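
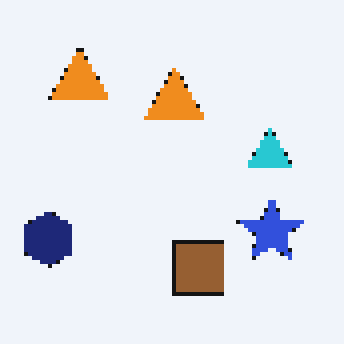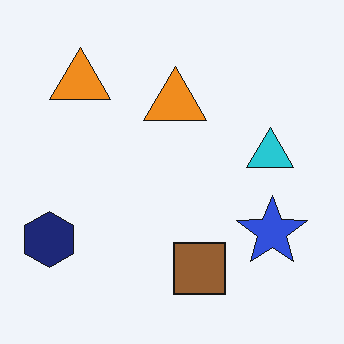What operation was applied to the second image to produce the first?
The transformation is: lightly pixelated (a mild mosaic effect).

Shapes are reduced to large square blocks; fine edges and outlines are lost — a downscale-then-upscale (mosaic) effect.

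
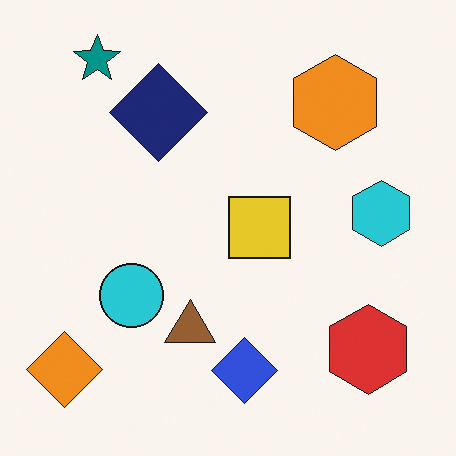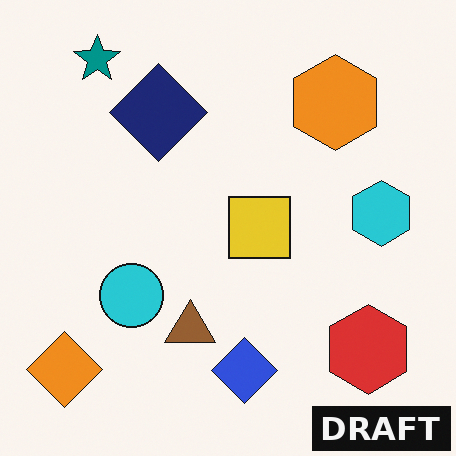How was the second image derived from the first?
The transformation is: watermarked with the text "DRAFT" in the lower-right corner.

A dark label reading "DRAFT" appears in the lower-right corner.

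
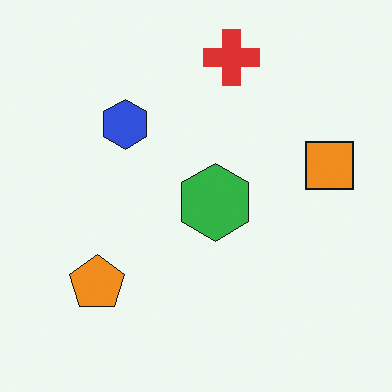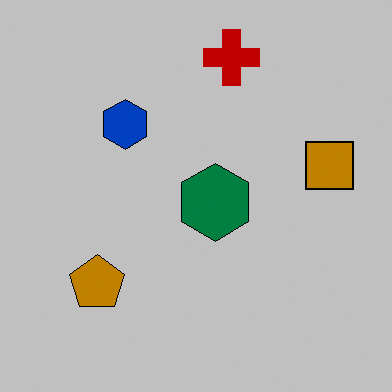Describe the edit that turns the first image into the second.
Heavily posterized to just a handful of flat colors.

Each flat color has snapped to a coarser quantized level — most visibly, the near-white background has dropped to a flat grey.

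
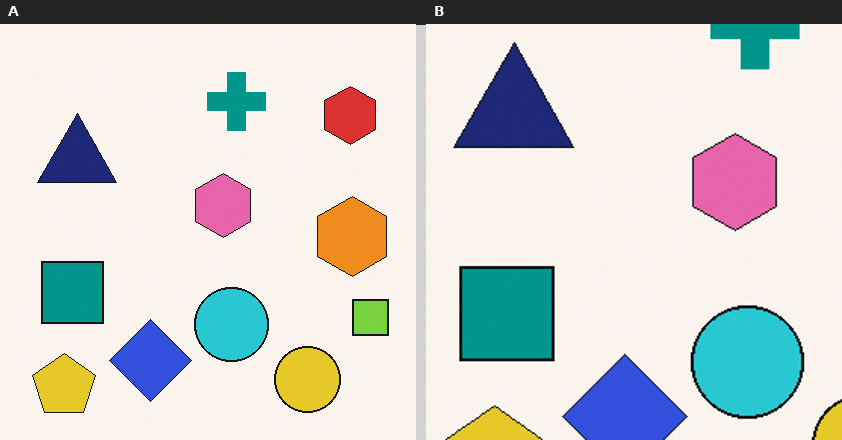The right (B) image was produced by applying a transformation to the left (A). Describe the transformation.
Cropped slightly and scaled back up.

The visible shapes are larger and the field of view is narrower; shapes near the original edges may be partly or wholly outside the frame — a crop-and-rescale.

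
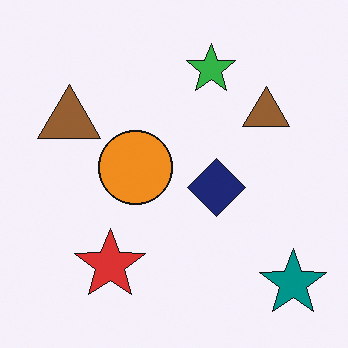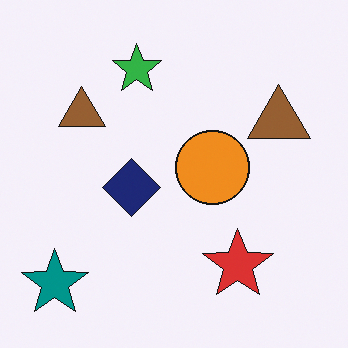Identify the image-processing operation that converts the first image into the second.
This is the original image flipped horizontally (left ↔ right).

The teal star is in the bottom-right of the first image and the bottom-left of the second — shapes on opposite sides of the vertical midline have swapped in a mirror flip.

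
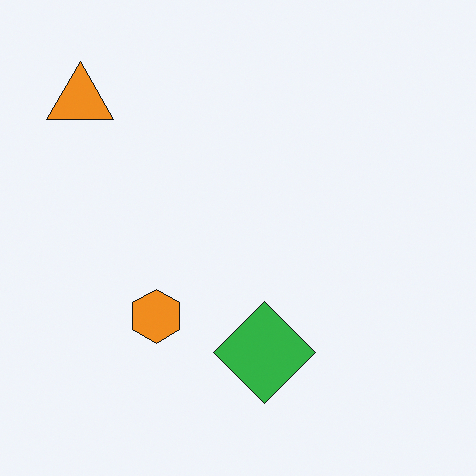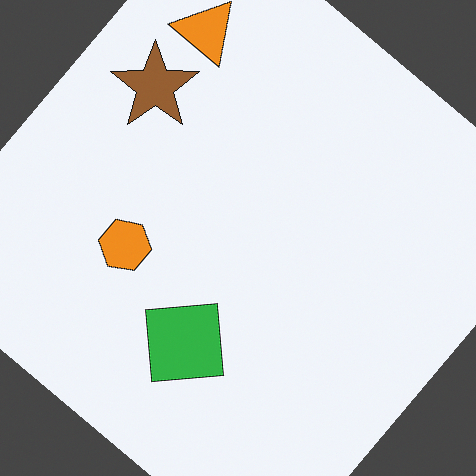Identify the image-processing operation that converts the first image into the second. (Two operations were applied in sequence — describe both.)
The transformation is: rotated clockwise by a large amount — several tens of degrees, then overlaid with an additional brown star.

Every shape is tilted by the same angle and the image corners show triangular fill wedges — a whole-image rotation by a non-right angle. A brown star appears in the second image that is absent from the first.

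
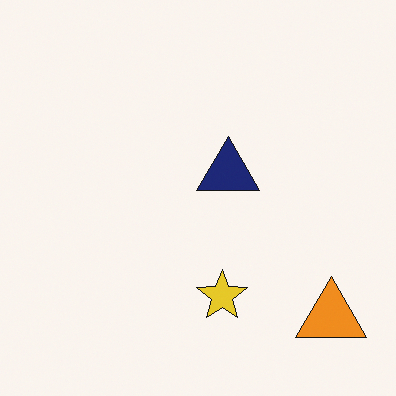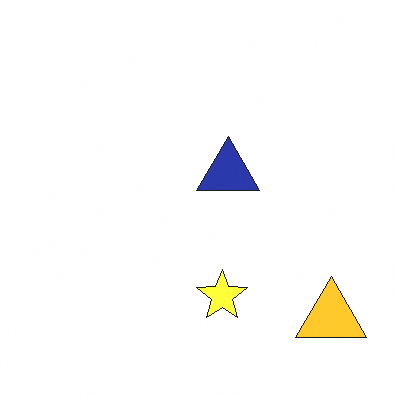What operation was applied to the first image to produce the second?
The image was noticeably brightened.

Every pixel — background and shapes alike — is uniformly brightened.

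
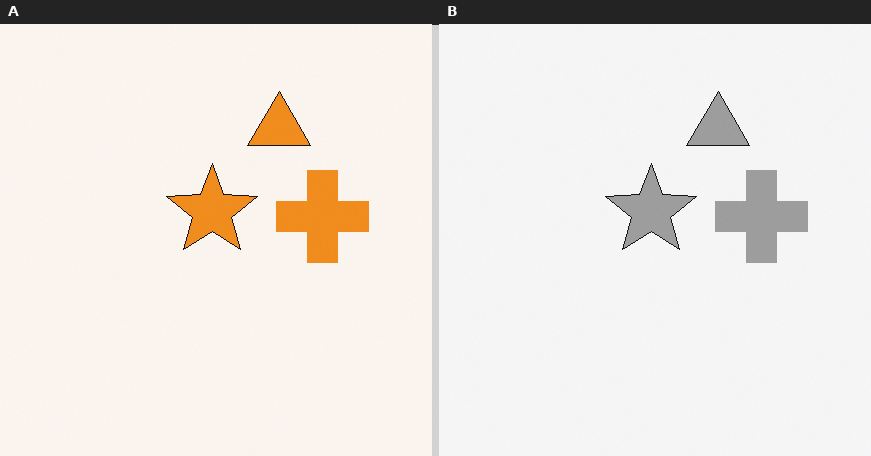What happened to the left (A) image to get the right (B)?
It was converted to grayscale.

All color is removed — every shape is now a shade of grey.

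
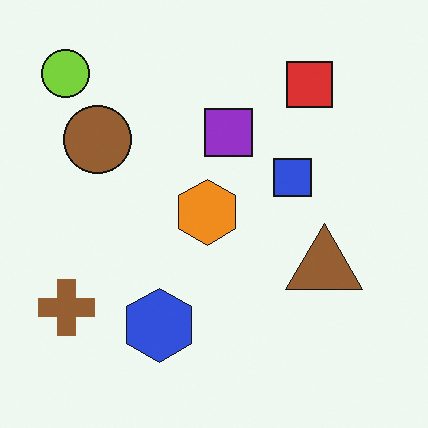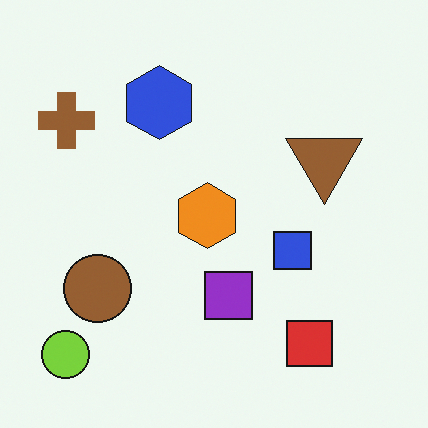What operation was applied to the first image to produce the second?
The second image is the first flipped vertically (top ↔ bottom).

The lime circle is in the top-left of the first image and the bottom-left of the second — shapes on opposite sides of the horizontal midline have swapped in a mirror flip.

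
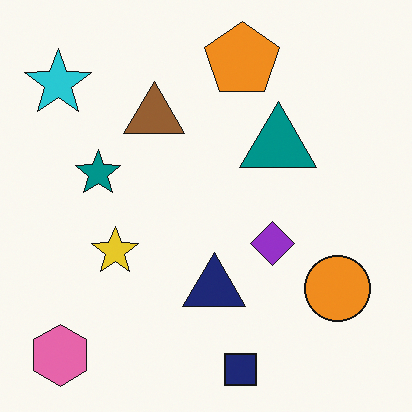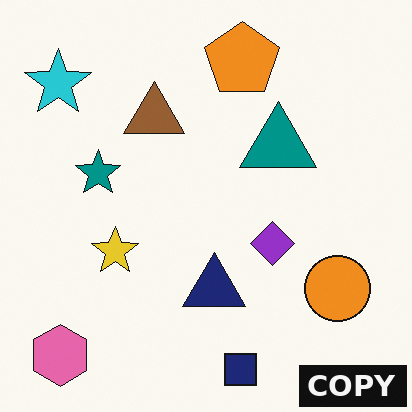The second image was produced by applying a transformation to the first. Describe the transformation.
The image was watermarked with the text "COPY" in the lower-right corner.

A dark label reading "COPY" appears in the lower-right corner.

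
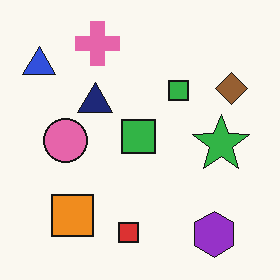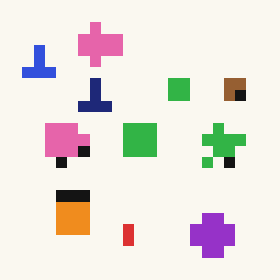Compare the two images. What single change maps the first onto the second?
The transformation is: coarsely pixelated.

Shapes are reduced to large square blocks; fine edges and outlines are lost — a downscale-then-upscale (mosaic) effect.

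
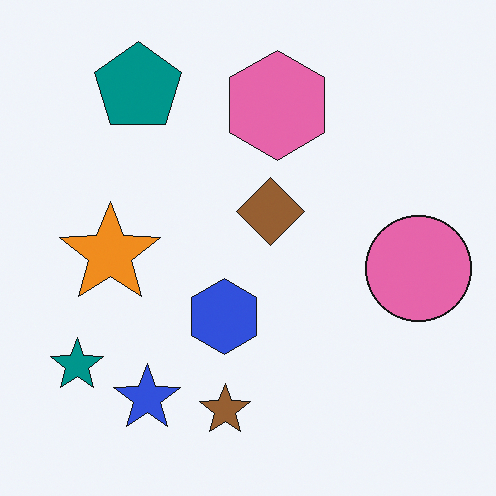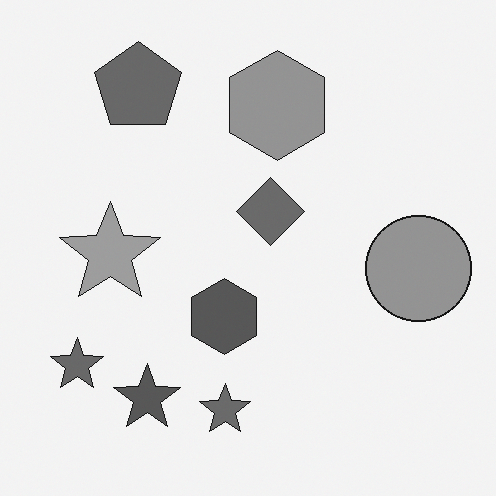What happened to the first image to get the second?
Converted to grayscale.

All color is removed — every shape is now a shade of grey.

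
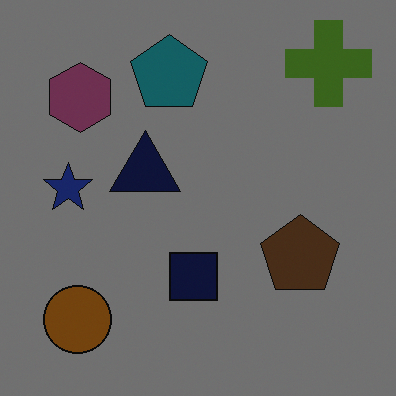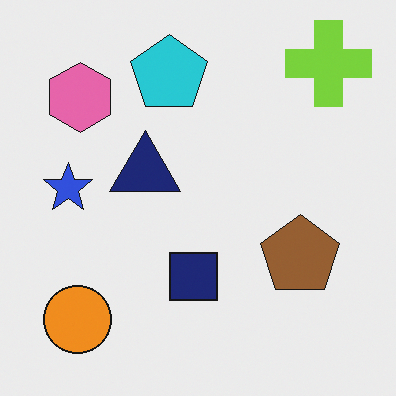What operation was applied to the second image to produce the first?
The first image is the second darkened a lot.

Every pixel — background and shapes alike — is uniformly darkened.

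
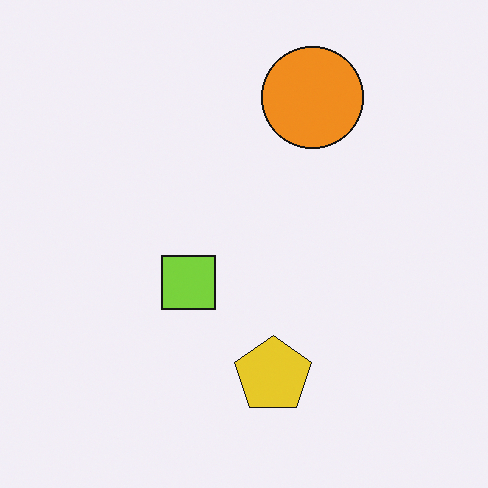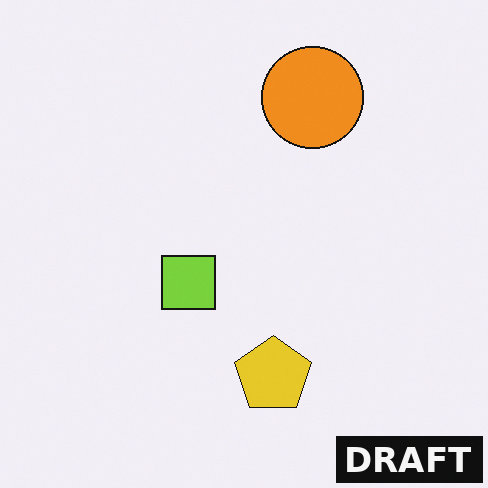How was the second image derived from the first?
The second image is the first watermarked with the text "DRAFT" in the lower-right corner.

A dark label reading "DRAFT" appears in the lower-right corner.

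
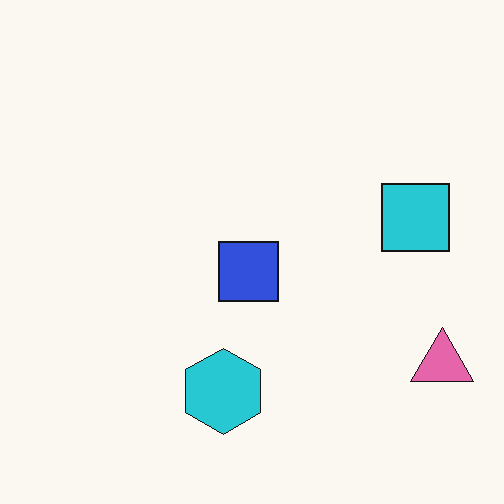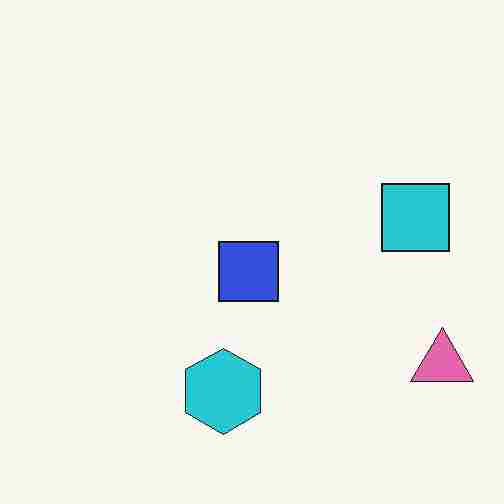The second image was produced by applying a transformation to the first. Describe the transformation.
The image was degraded with heavy JPEG compression.

Blocky 8×8 compression artifacts appear around shape edges and the flat background shows ringing — characteristic JPEG degradation.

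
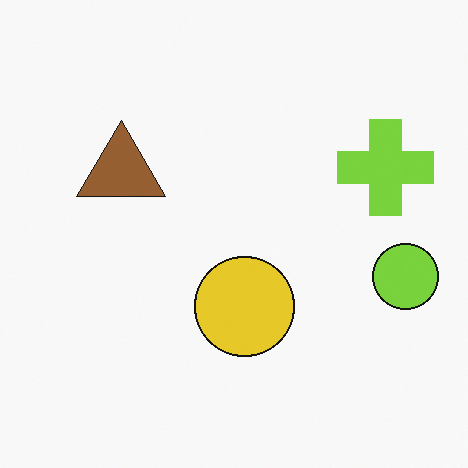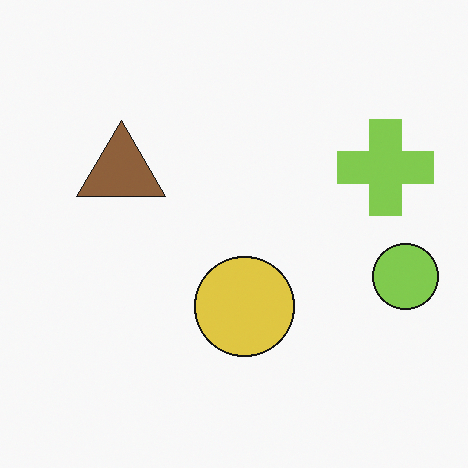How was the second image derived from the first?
It was slightly desaturated.

All colors are more muted and greyish — a global saturation change.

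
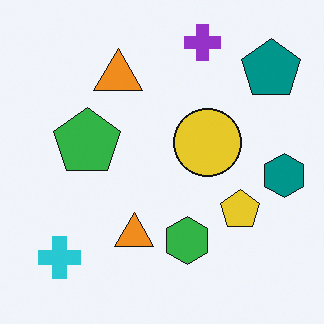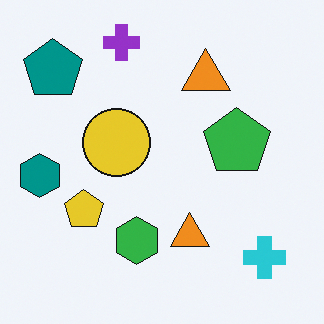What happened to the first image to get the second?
Flipped horizontally (left ↔ right).

The teal hexagon is in the right of the first image and the left of the second — shapes on opposite sides of the vertical midline have swapped in a mirror flip.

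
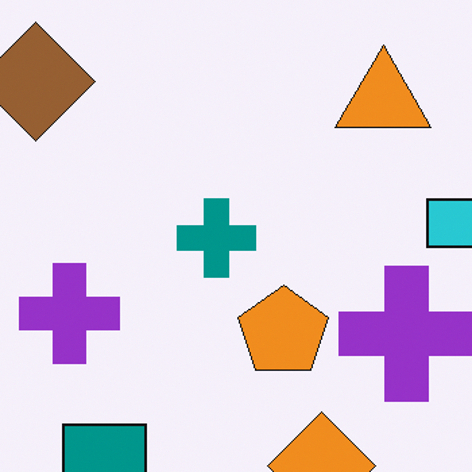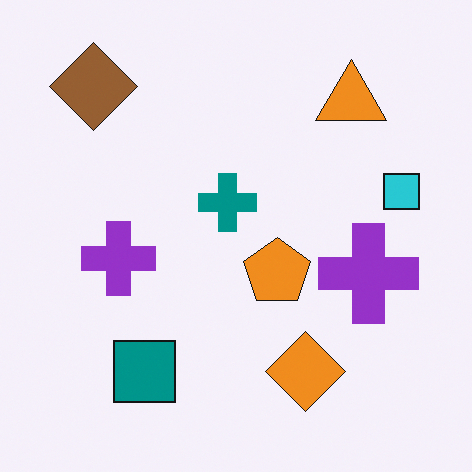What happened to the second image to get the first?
It was cropped to a modestly smaller region and rescaled.

The visible shapes are larger and the field of view is narrower; shapes near the original edges may be partly or wholly outside the frame — a crop-and-rescale.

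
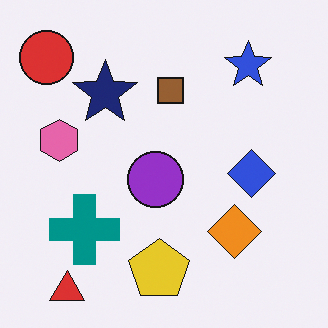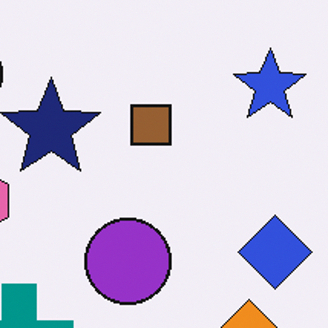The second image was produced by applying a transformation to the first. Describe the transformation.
It was cropped slightly and scaled back up.

The visible shapes are larger and the field of view is narrower; shapes near the original edges may be partly or wholly outside the frame — a crop-and-rescale.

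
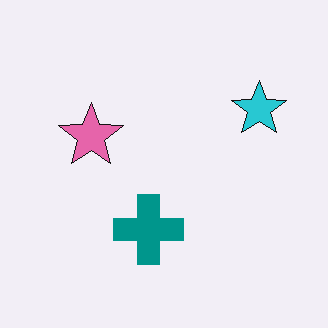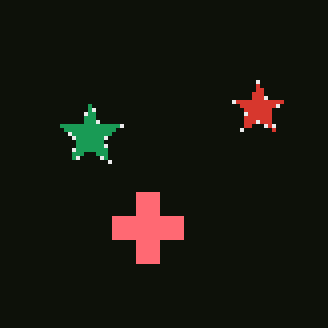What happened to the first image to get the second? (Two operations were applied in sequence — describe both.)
The image was color-inverted (negative), then mildly pixelated.

The light background has become dark and every shape's color is its complement — a photographic negative. Shapes are reduced to large square blocks; fine edges and outlines are lost — a downscale-then-upscale (mosaic) effect.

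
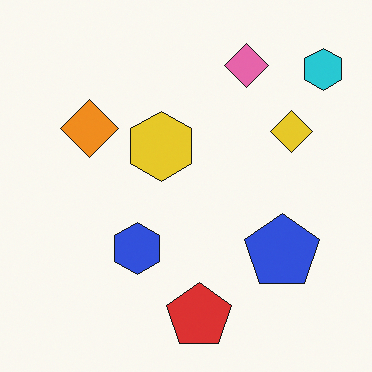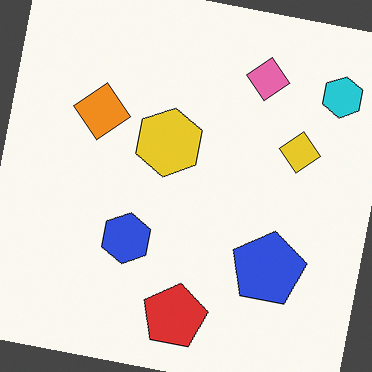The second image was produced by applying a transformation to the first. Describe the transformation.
The second image is the first rotated clockwise by a slight angle.

Every shape is tilted by the same angle and the image corners show triangular fill wedges — a whole-image rotation by a non-right angle.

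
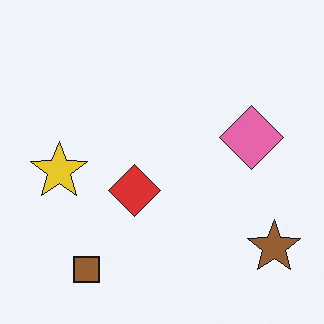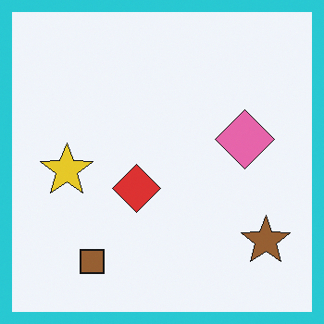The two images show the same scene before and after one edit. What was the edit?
The second image is the first framed with a cyan border.

A solid cyan frame runs around the edge of the second image, with the content slightly shrunk inside it.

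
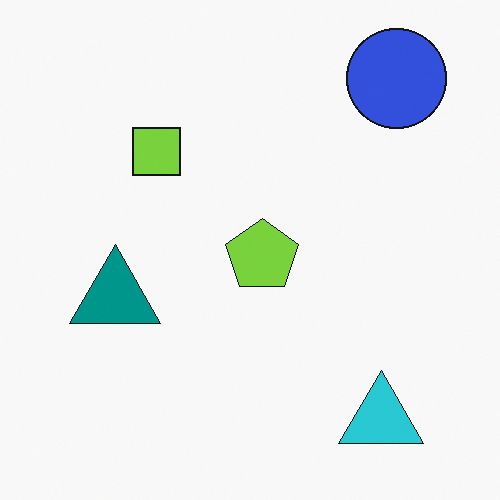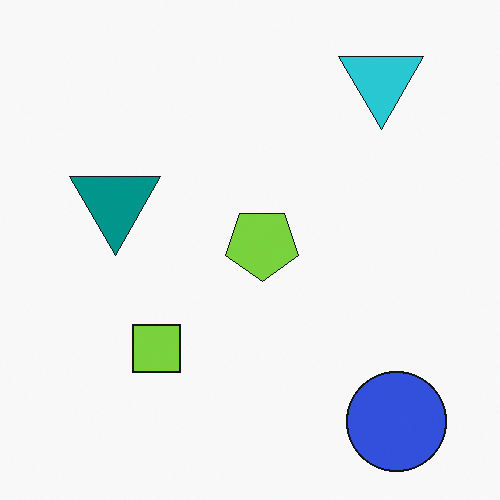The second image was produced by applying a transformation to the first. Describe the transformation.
Flipped vertically (top ↔ bottom).

The blue circle is in the top-right of the first image and the bottom-right of the second — shapes on opposite sides of the horizontal midline have swapped in a mirror flip.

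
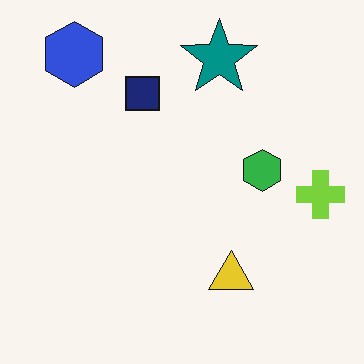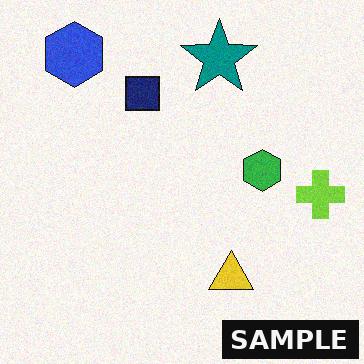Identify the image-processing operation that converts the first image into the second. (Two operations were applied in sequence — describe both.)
It was degraded with subtle gaussian noise, then watermarked with the text "SAMPLE" in the lower-right corner.

Random speckle covers the whole image, including the flat background. A dark label reading "SAMPLE" appears in the lower-right corner.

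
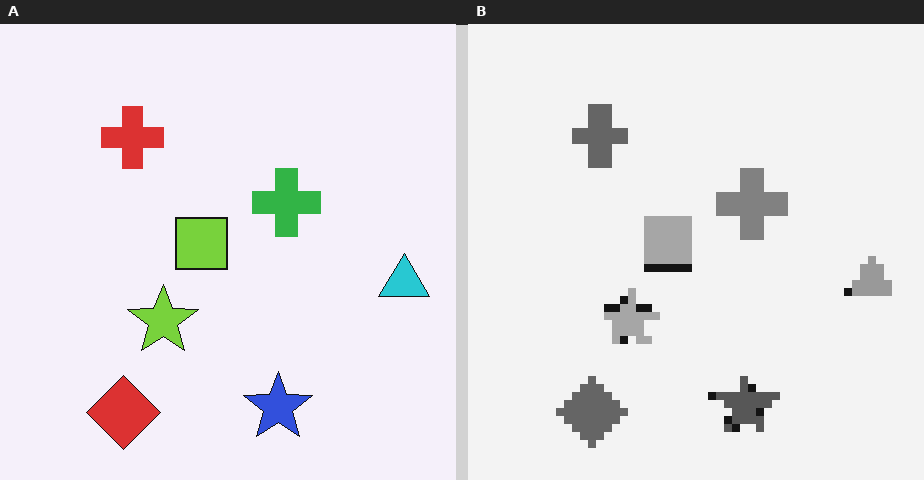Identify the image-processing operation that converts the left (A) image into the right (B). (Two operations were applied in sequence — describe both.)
The right (B) image is the left (A) moderately pixelated, then converted to grayscale.

Shapes are reduced to large square blocks; fine edges and outlines are lost — a downscale-then-upscale (mosaic) effect. All color is removed — every shape is now a shade of grey.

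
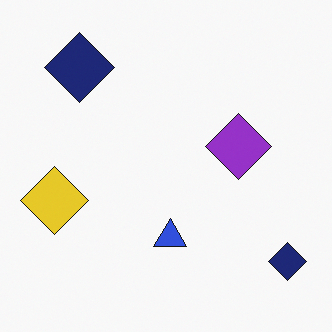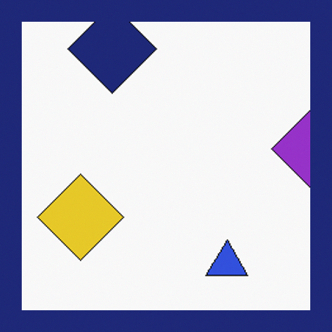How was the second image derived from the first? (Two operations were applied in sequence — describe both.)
The second image is the first cropped slightly and scaled back up, then framed with a navy border.

The visible shapes are larger and the field of view is narrower; shapes near the original edges may be partly or wholly outside the frame — a crop-and-rescale. A solid navy frame runs around the edge of the second image, with the content slightly shrunk inside it.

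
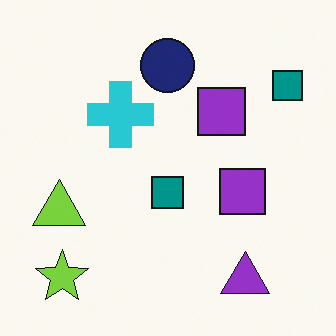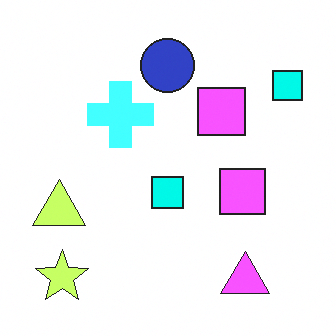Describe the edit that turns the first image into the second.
It was substantially brightened.

Every pixel — background and shapes alike — is uniformly brightened.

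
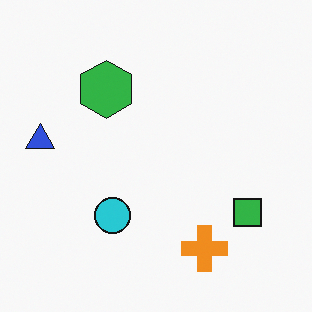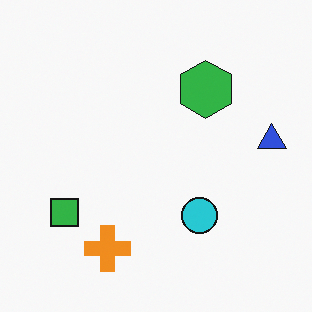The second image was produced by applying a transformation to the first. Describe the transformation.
The image was flipped horizontally (left ↔ right).

The blue triangle is in the left of the first image and the right of the second — shapes on opposite sides of the vertical midline have swapped in a mirror flip.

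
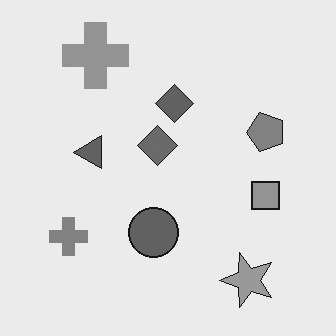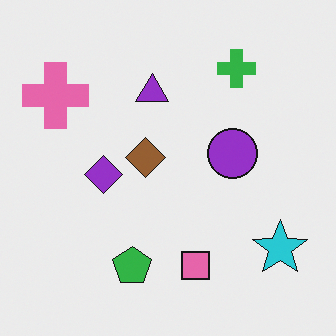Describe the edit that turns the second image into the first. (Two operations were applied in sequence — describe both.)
The first image is the second transposed (reflected across the top-left ↔ bottom-right diagonal), then converted to grayscale.

Shapes have swapped their row and column positions — what was in the top-right is now in the bottom-left — a diagonal reflection. All color is removed — every shape is now a shade of grey.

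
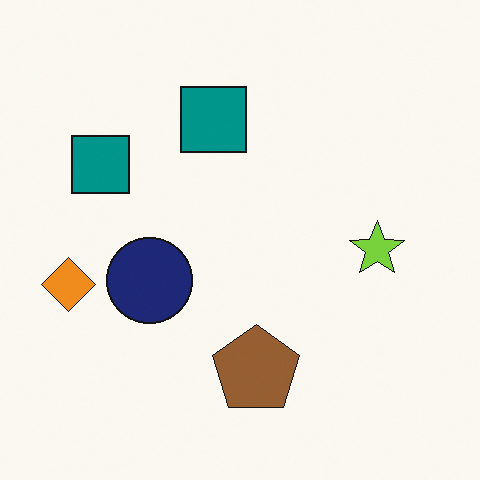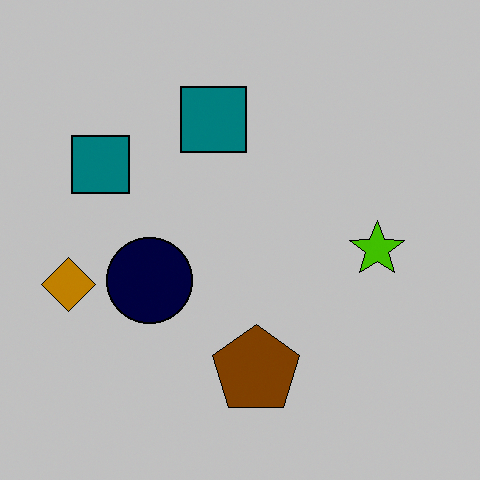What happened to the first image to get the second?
The image was heavily posterized to just a handful of flat colors.

Each flat color has snapped to a coarser quantized level — most visibly, the near-white background has dropped to a flat grey.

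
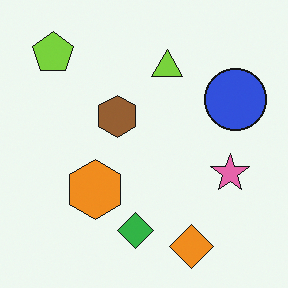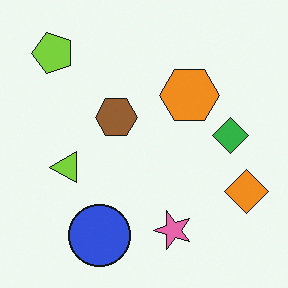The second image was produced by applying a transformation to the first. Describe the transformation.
The transformation is: transposed (reflected across the top-left ↔ bottom-right diagonal).

Shapes have swapped their row and column positions — what was in the top-right is now in the bottom-left — a diagonal reflection.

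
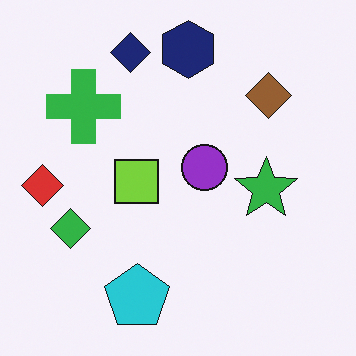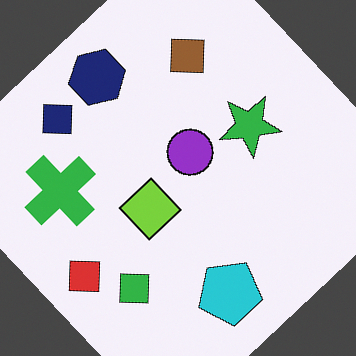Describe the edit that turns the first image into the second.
The second image is the first rotated counter-clockwise by a large amount — several tens of degrees.

Every shape is tilted by the same angle and the image corners show triangular fill wedges — a whole-image rotation by a non-right angle.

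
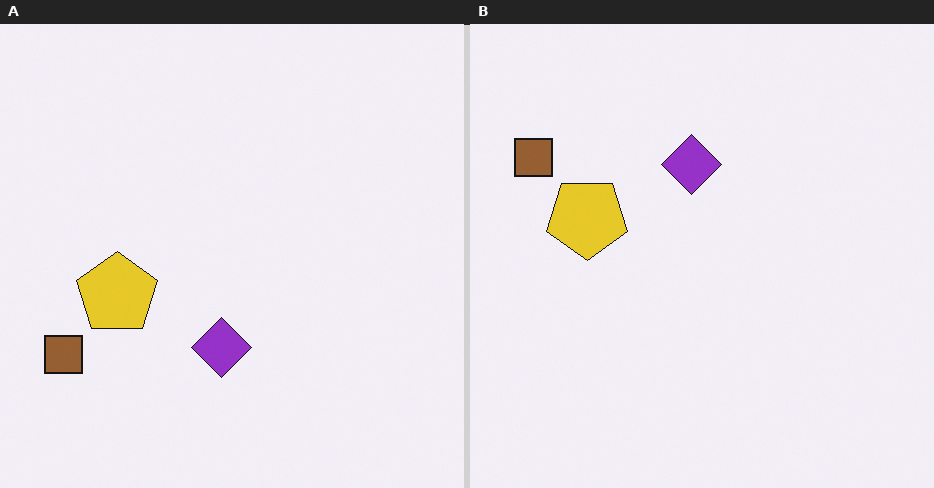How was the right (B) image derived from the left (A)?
The right (B) image is the left (A) flipped vertically (top ↔ bottom).

The brown square is in the bottom-left of the left (A) image and the top-left of the right (B) — shapes on opposite sides of the horizontal midline have swapped in a mirror flip.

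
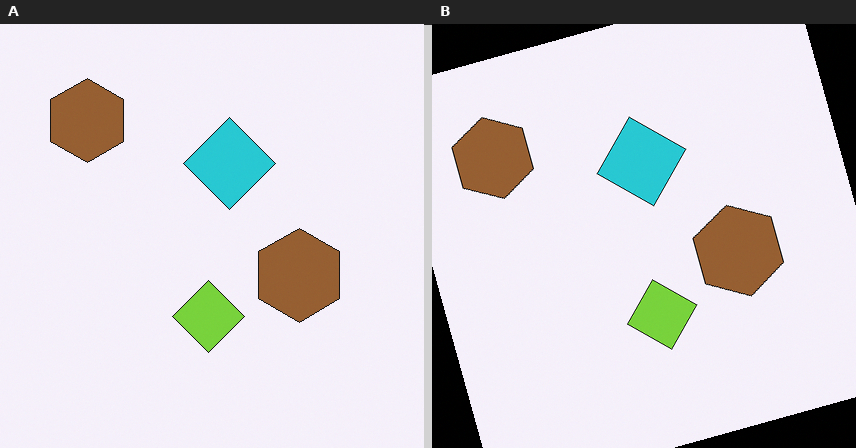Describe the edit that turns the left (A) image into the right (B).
The transformation is: rotated counter-clockwise by a clearly visible amount.

Every shape is tilted by the same angle and the image corners show triangular fill wedges — a whole-image rotation by a non-right angle.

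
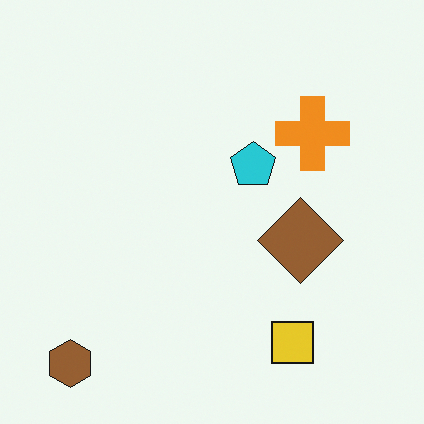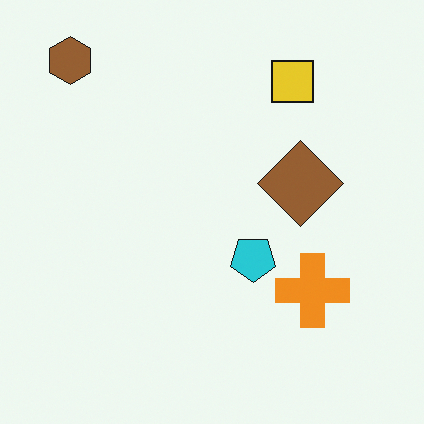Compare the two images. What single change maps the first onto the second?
The image was flipped vertically (top ↔ bottom).

The brown hexagon is in the bottom-left of the first image and the top-left of the second — shapes on opposite sides of the horizontal midline have swapped in a mirror flip.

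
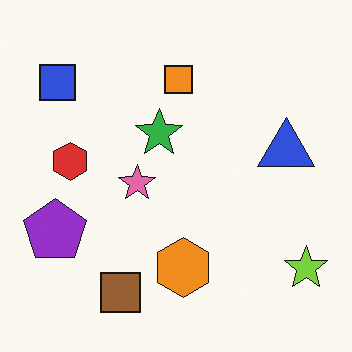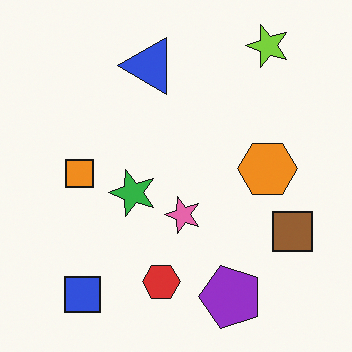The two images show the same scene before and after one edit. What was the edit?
The transformation is: rotated 90° counter-clockwise.

The lime star sits in the bottom-right of the first image and the top-right of the second — consistent with a whole-image 90° counter-clockwise rotation.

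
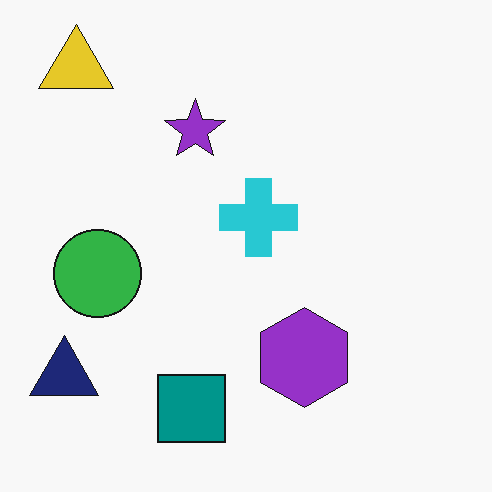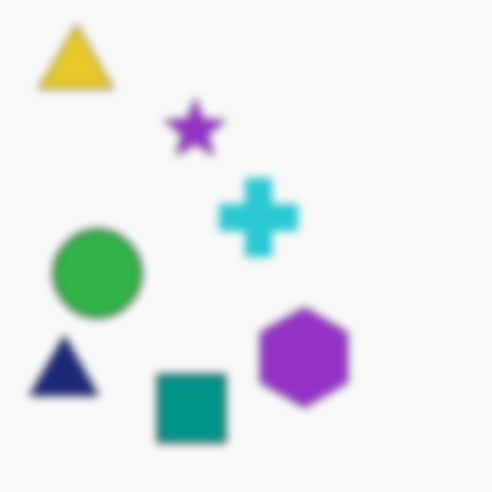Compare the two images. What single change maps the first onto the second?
This is the original image moderately blurred.

Shape edges and outlines are uniformly softened across the whole image.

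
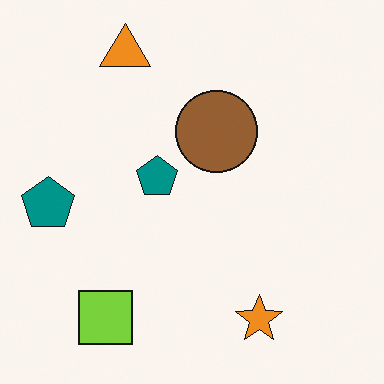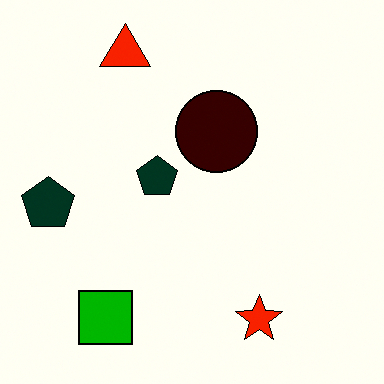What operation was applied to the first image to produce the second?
This is the original image boosted in contrast.

Tones are pushed away from mid-grey across the whole image — a global contrast change.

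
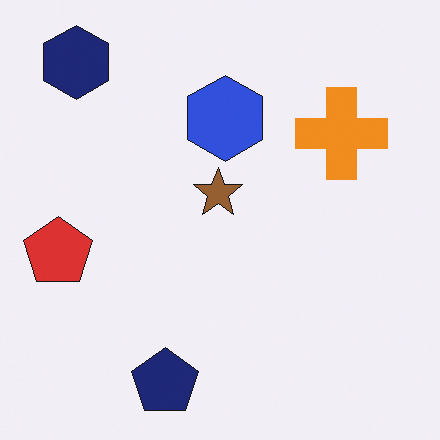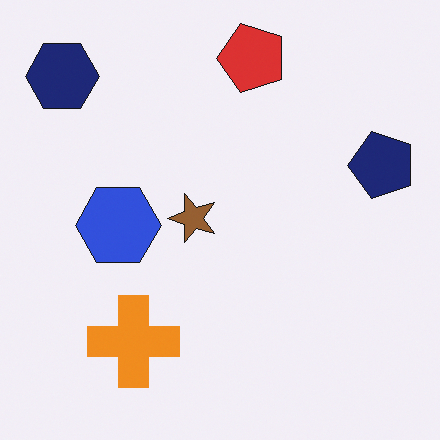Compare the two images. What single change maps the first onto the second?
It was transposed (reflected across the top-left ↔ bottom-right diagonal).

Shapes have swapped their row and column positions — what was in the top-right is now in the bottom-left — a diagonal reflection.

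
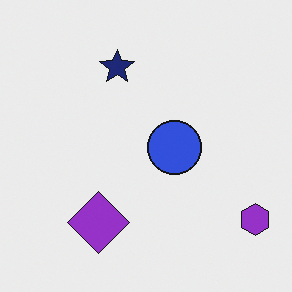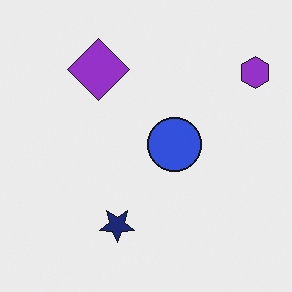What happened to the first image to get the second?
It was flipped vertically (top ↔ bottom).

The navy star is in the top of the first image and the bottom of the second — shapes on opposite sides of the horizontal midline have swapped in a mirror flip.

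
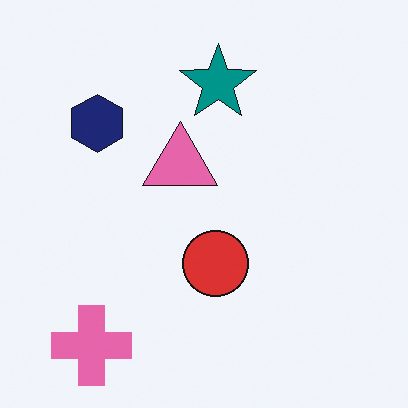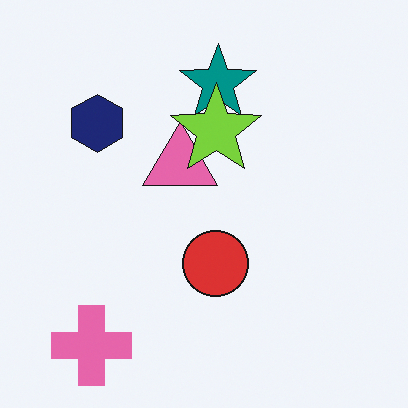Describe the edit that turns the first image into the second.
The image was overlaid with an additional lime star.

A lime star appears in the second image that is absent from the first.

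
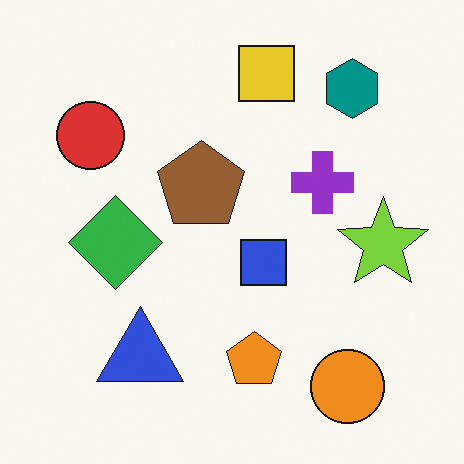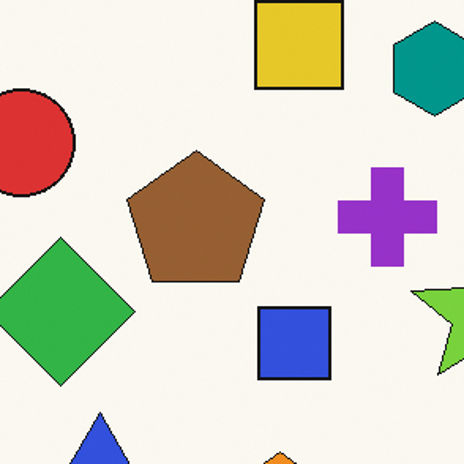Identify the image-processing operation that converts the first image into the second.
The transformation is: cropped to a modestly smaller region and rescaled.

The visible shapes are larger and the field of view is narrower; shapes near the original edges may be partly or wholly outside the frame — a crop-and-rescale.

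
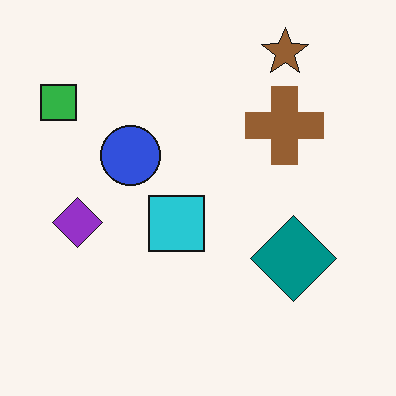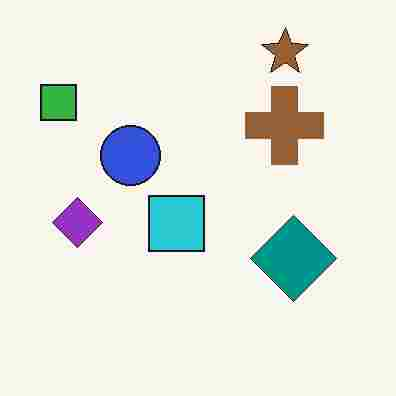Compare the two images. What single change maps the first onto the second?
It was heavily JPEG-compressed with obvious blocking artifacts.

Blocky 8×8 compression artifacts appear around shape edges and the flat background shows ringing — characteristic JPEG degradation.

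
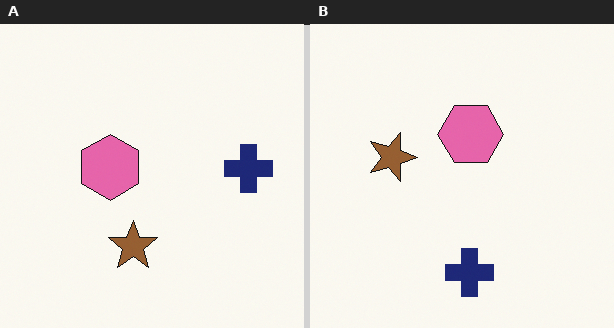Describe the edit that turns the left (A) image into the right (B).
Rotated 90° clockwise.

The navy cross sits in the right of the left (A) image and the bottom of the right (B) — consistent with a whole-image 90° clockwise rotation.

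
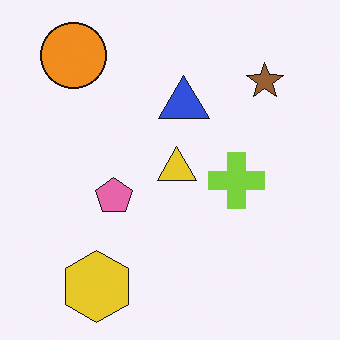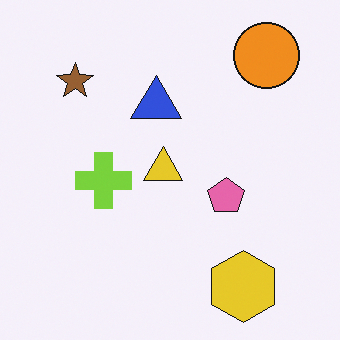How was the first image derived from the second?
It was flipped horizontally (left ↔ right).

The orange circle is in the top-right of the second image and the top-left of the first — shapes on opposite sides of the vertical midline have swapped in a mirror flip.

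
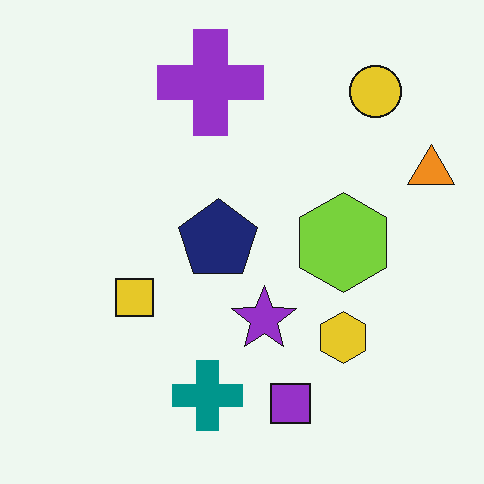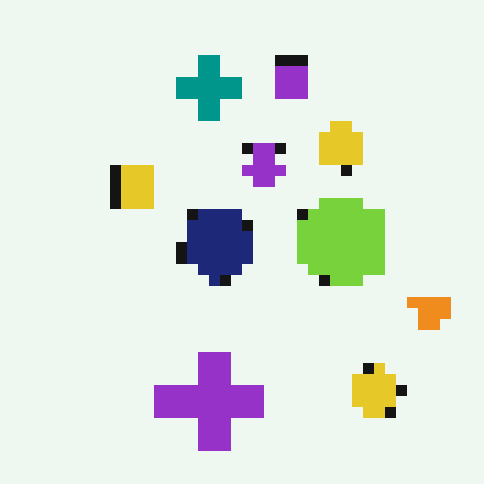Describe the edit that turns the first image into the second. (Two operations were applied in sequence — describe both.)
The image was heavily pixelated into large blocks, then flipped vertically (top ↔ bottom).

Shapes are reduced to large square blocks; fine edges and outlines are lost — a downscale-then-upscale (mosaic) effect. The purple square is in the bottom of the first image and the top of the second — shapes on opposite sides of the horizontal midline have swapped in a mirror flip.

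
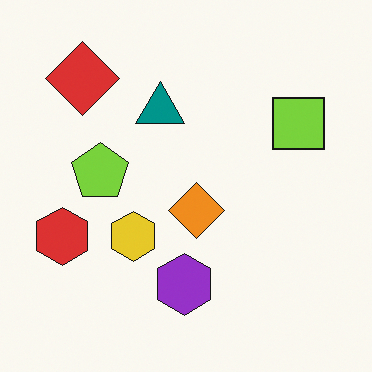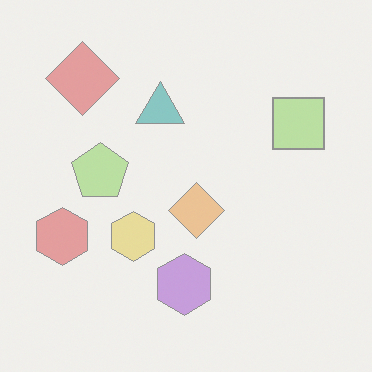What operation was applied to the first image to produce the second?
Given much lower contrast.

Tones are pushed toward mid-grey across the whole image — a global contrast change.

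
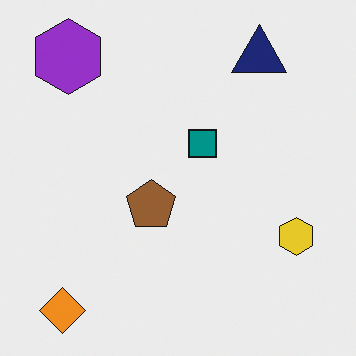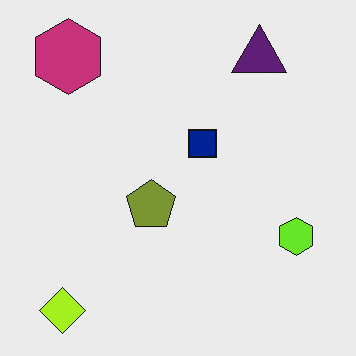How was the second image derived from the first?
The image was hue-shifted by a small amount.

Every shape's color has rotated by the same amount around the hue wheel — a uniform hue shift.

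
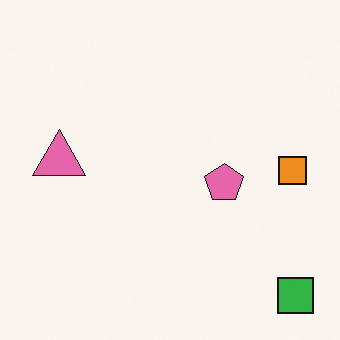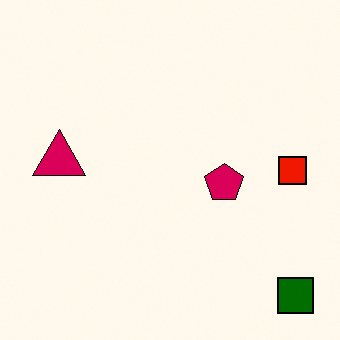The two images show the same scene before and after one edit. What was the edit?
Given much higher contrast.

Tones are pushed away from mid-grey across the whole image — a global contrast change.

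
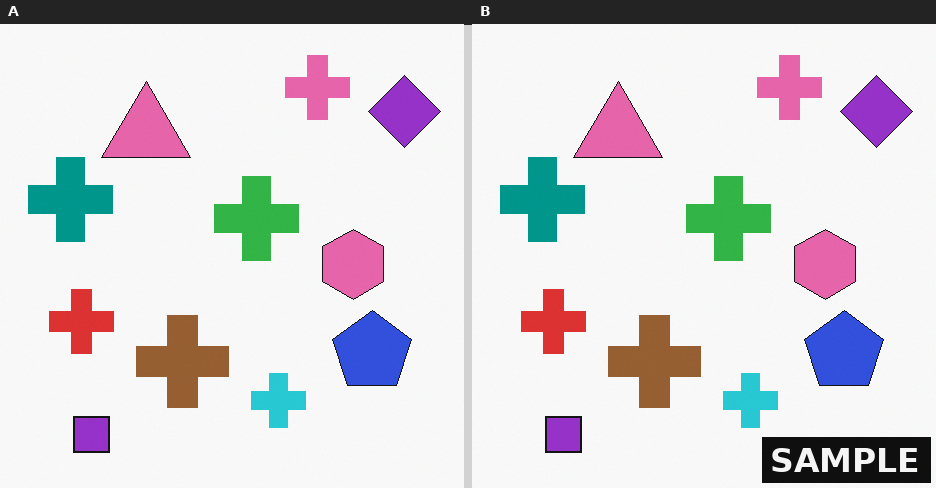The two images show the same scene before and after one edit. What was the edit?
It was watermarked with the text "SAMPLE" in the lower-right corner.

A dark label reading "SAMPLE" appears in the lower-right corner.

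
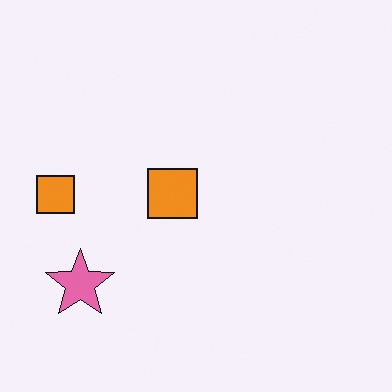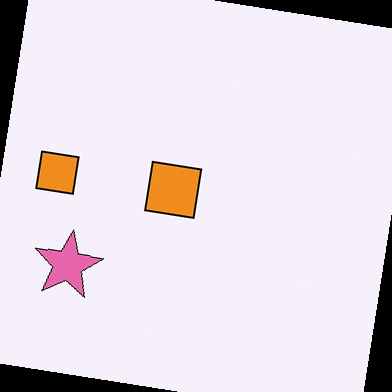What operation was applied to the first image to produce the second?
The transformation is: rotated clockwise by a slight angle.

Every shape is tilted by the same angle and the image corners show triangular fill wedges — a whole-image rotation by a non-right angle.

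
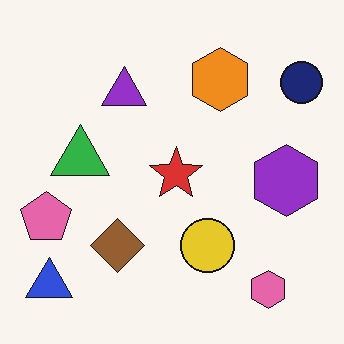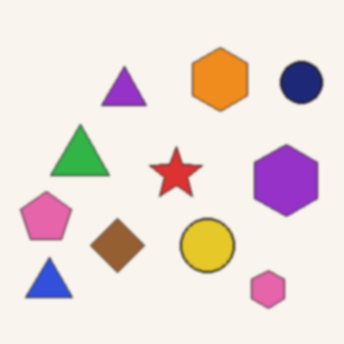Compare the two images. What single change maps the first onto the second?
Slightly softened.

Shape edges and outlines are uniformly softened across the whole image.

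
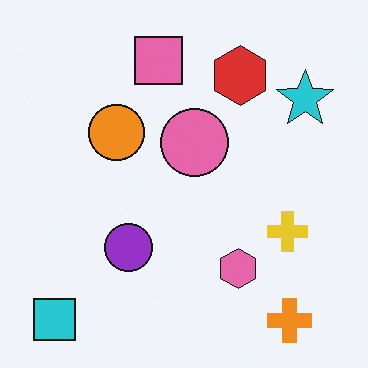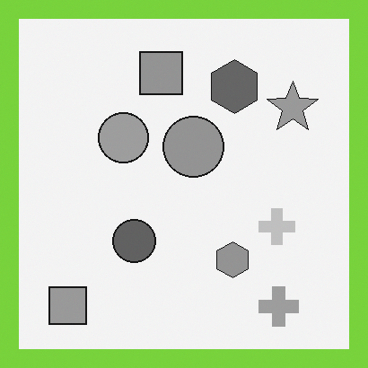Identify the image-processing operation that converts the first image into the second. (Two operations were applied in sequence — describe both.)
The second image is the first converted to grayscale, then framed with a lime border.

All color is removed — every shape is now a shade of grey. A solid lime frame runs around the edge of the second image, with the content slightly shrunk inside it.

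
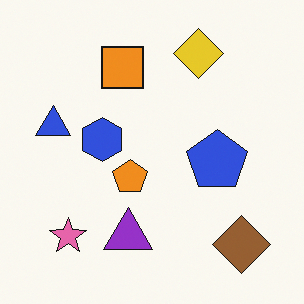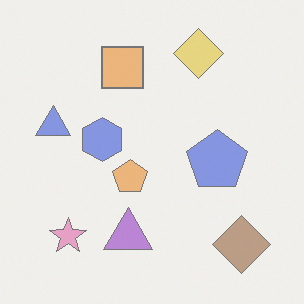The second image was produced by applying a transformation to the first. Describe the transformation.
It was washed out (contrast reduced).

Tones are pushed toward mid-grey across the whole image — a global contrast change.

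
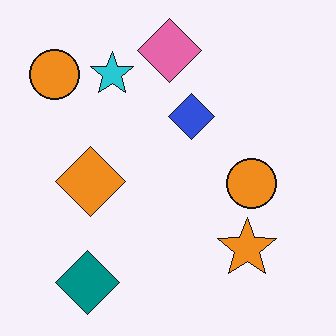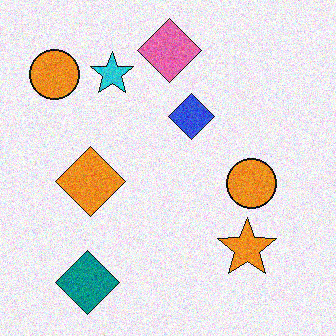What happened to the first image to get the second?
This is the original image degraded with moderate additive noise.

Random speckle covers the whole image, including the flat background.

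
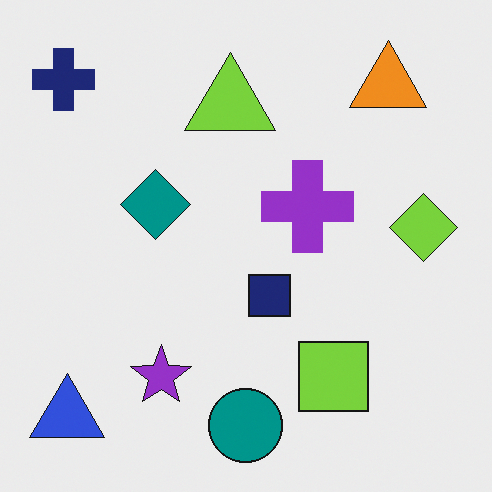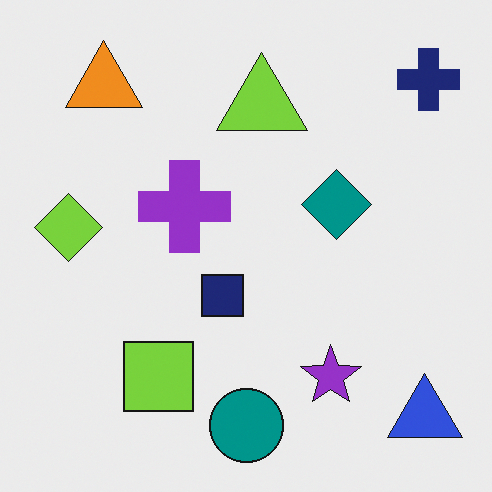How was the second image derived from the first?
The image was flipped horizontally (left ↔ right).

The navy cross is in the top-left of the first image and the top-right of the second — shapes on opposite sides of the vertical midline have swapped in a mirror flip.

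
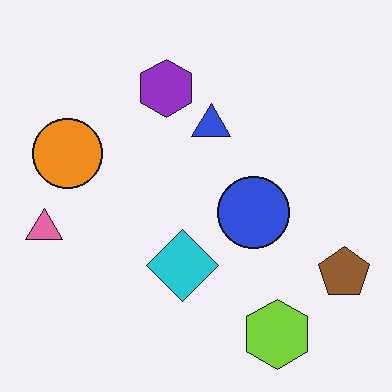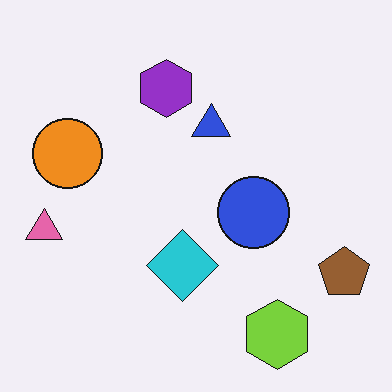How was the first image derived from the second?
JPEG-compressed with visible artifacts.

Blocky 8×8 compression artifacts appear around shape edges and the flat background shows ringing — characteristic JPEG degradation.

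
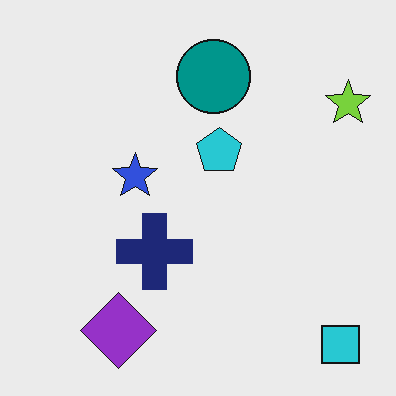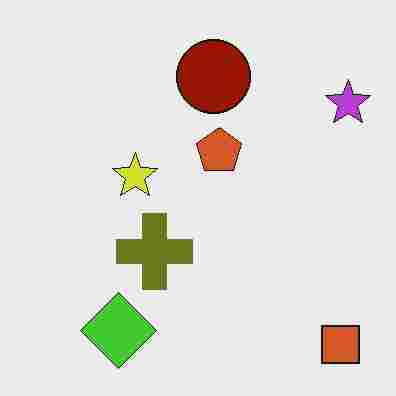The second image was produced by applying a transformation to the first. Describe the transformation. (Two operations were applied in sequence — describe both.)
The image was hue-shifted by a large amount, then heavily JPEG-compressed with obvious blocking artifacts.

Every shape's color has rotated by the same amount around the hue wheel — a uniform hue shift. Blocky 8×8 compression artifacts appear around shape edges and the flat background shows ringing — characteristic JPEG degradation.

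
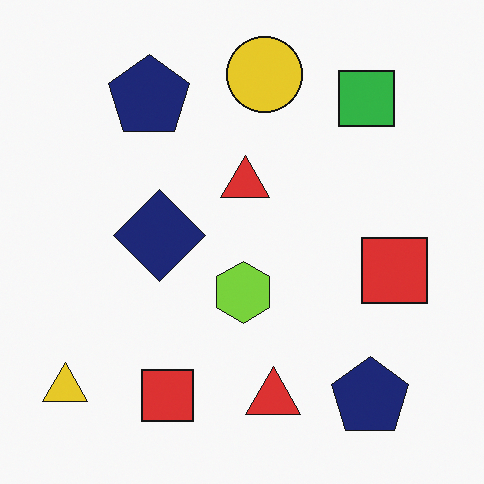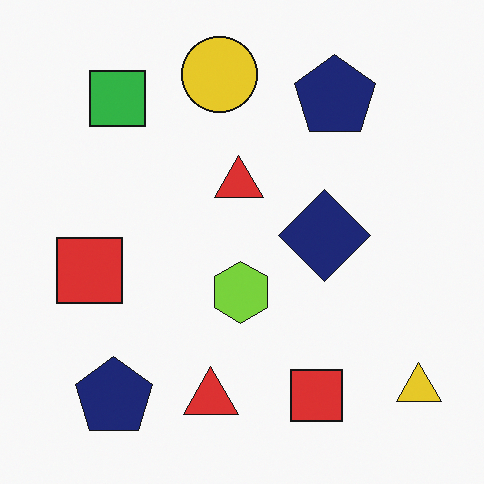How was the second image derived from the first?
The image was flipped horizontally (left ↔ right).

The yellow triangle is in the bottom-left of the first image and the bottom-right of the second — shapes on opposite sides of the vertical midline have swapped in a mirror flip.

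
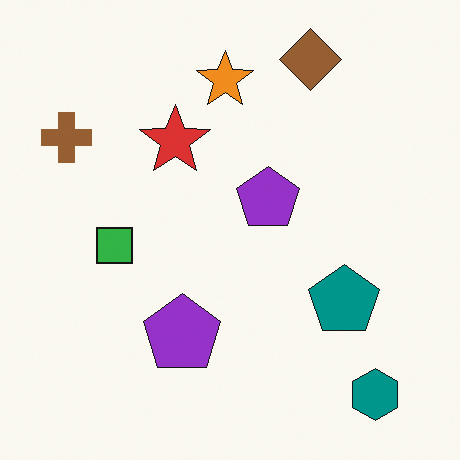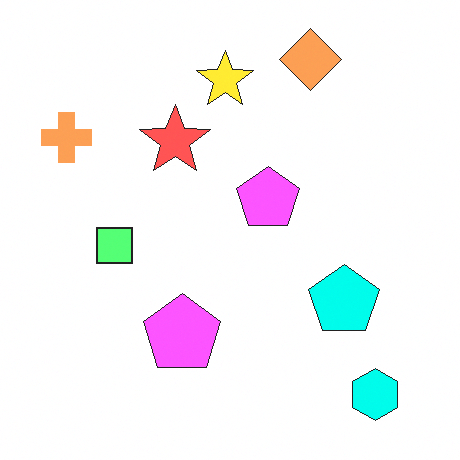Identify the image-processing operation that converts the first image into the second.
The image was substantially brightened.

Every pixel — background and shapes alike — is uniformly brightened.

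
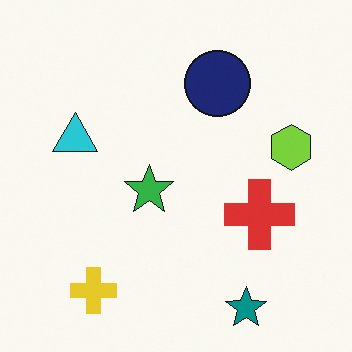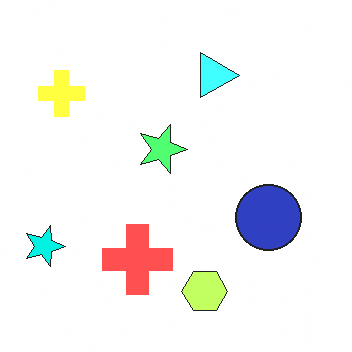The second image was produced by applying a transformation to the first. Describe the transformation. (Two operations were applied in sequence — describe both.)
It was substantially brightened, then rotated 90° clockwise.

Every pixel — background and shapes alike — is uniformly brightened. The teal star sits in the bottom-right of the first image and the bottom-left of the second — consistent with a whole-image 90° clockwise rotation.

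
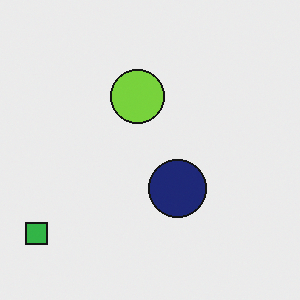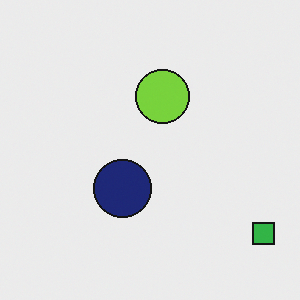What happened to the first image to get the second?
The second image is the first flipped horizontally (left ↔ right).

The green square is in the bottom-left of the first image and the bottom-right of the second — shapes on opposite sides of the vertical midline have swapped in a mirror flip.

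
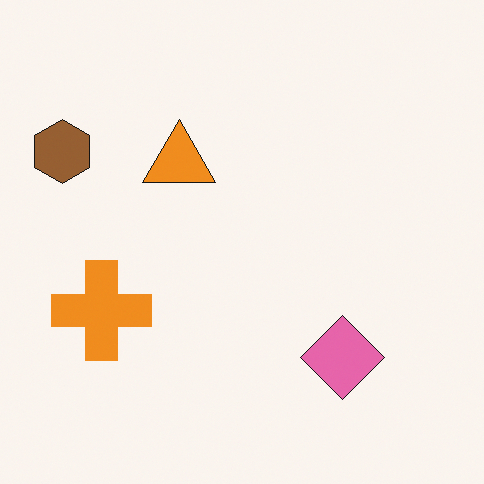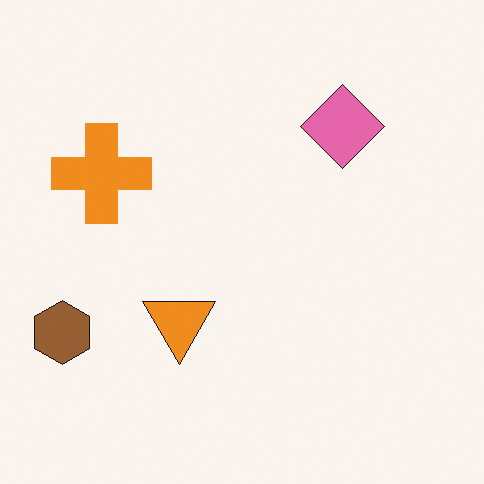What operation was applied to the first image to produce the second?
The second image is the first flipped vertically (top ↔ bottom).

The pink diamond is in the bottom-right of the first image and the top-right of the second — shapes on opposite sides of the horizontal midline have swapped in a mirror flip.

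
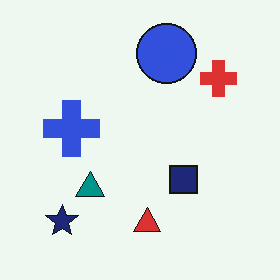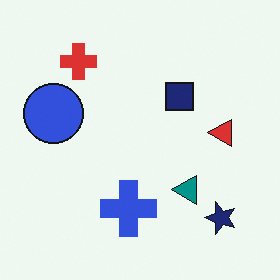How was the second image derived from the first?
Rotated 90° counter-clockwise.

The navy star sits in the bottom-left of the first image and the bottom-right of the second — consistent with a whole-image 90° counter-clockwise rotation.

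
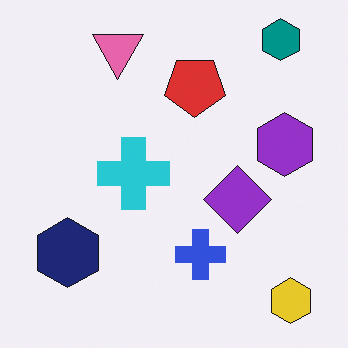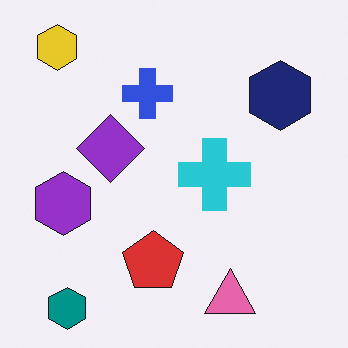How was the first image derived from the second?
The transformation is: rotated 180°.

The yellow hexagon sits in the top-left of the second image and the bottom-right of the first — consistent with a whole-image 180° rotation.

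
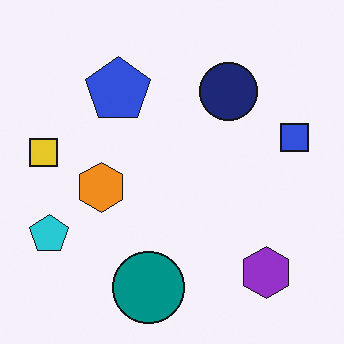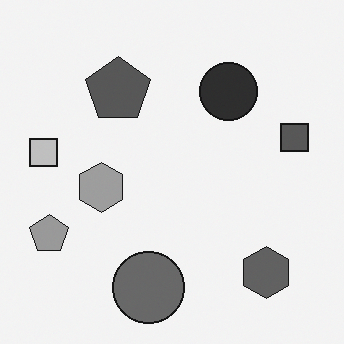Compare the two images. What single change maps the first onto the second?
It was converted to grayscale.

All color is removed — every shape is now a shade of grey.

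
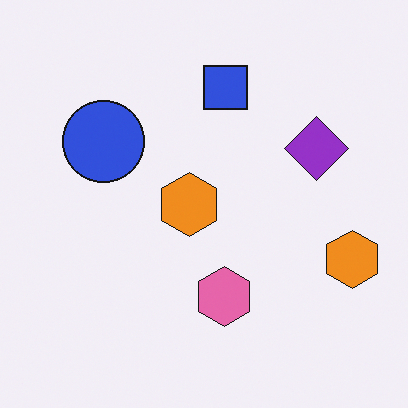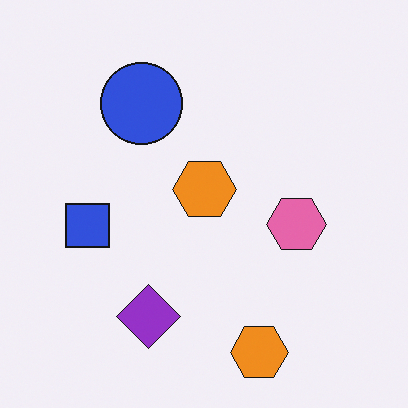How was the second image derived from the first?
Transposed (reflected across the top-left ↔ bottom-right diagonal).

Shapes have swapped their row and column positions — what was in the top-right is now in the bottom-left — a diagonal reflection.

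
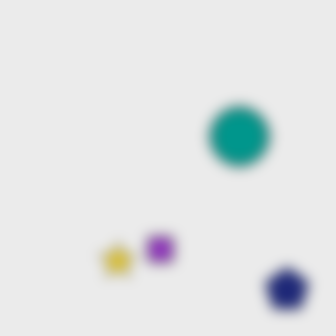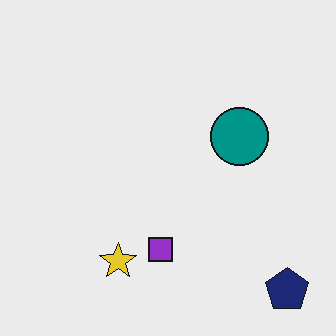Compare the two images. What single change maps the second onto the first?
The first image is the second strongly gaussian-blurred.

Shape edges and outlines are uniformly softened across the whole image.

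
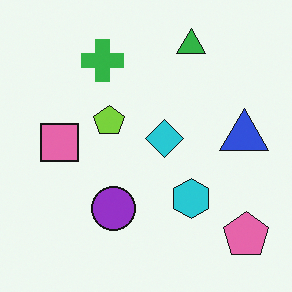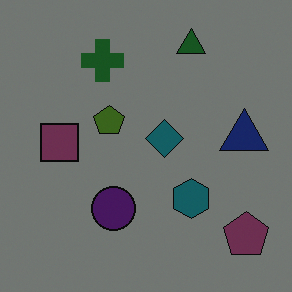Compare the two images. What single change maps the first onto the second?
The transformation is: noticeably darkened.

Every pixel — background and shapes alike — is uniformly darkened.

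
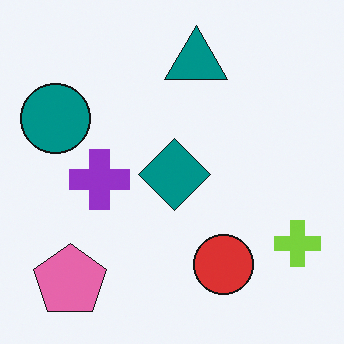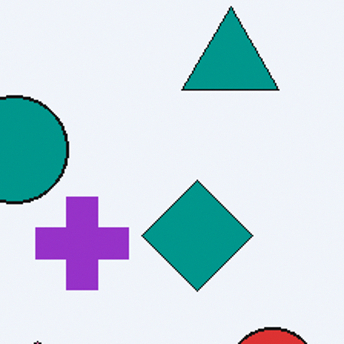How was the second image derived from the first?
This is the original image cropped to a modestly smaller region and rescaled.

The visible shapes are larger and the field of view is narrower; shapes near the original edges may be partly or wholly outside the frame — a crop-and-rescale.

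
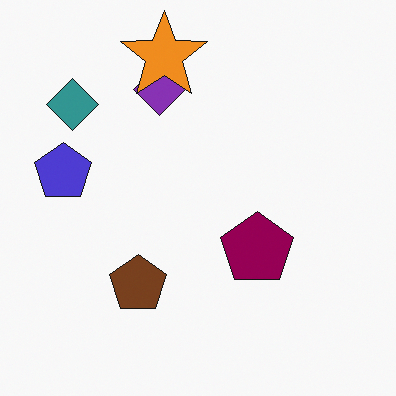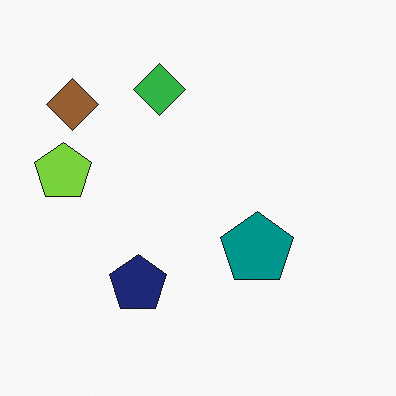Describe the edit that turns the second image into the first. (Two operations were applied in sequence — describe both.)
The image was hue-shifted by a moderate amount, then overlaid with an additional orange star.

Every shape's color has rotated by the same amount around the hue wheel — a uniform hue shift. An orange star appears in the first image that is absent from the second.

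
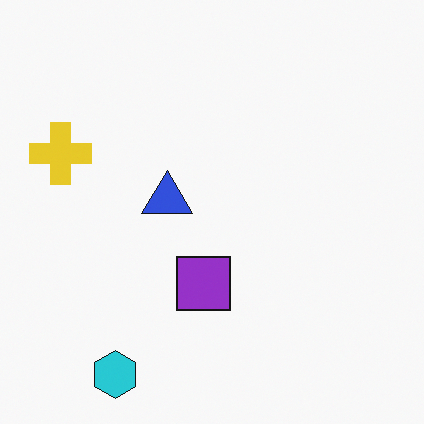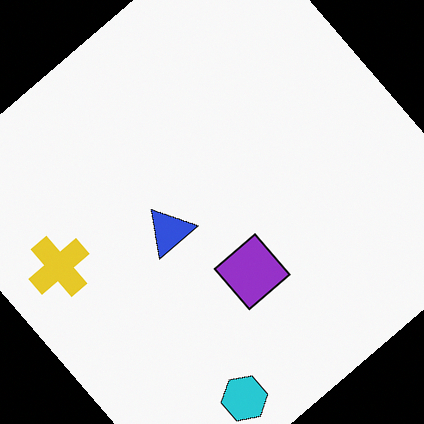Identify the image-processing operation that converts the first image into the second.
The transformation is: rotated counter-clockwise by a large amount — several tens of degrees.

Every shape is tilted by the same angle and the image corners show triangular fill wedges — a whole-image rotation by a non-right angle.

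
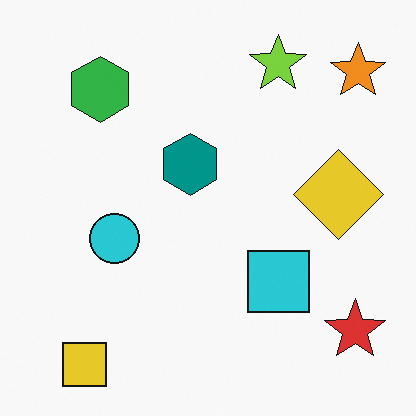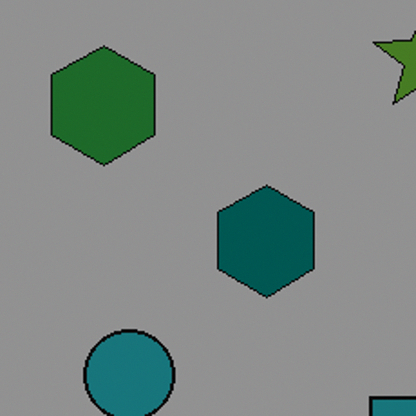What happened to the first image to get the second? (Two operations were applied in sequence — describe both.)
The transformation is: substantially darkened, then cropped tightly and scaled back up.

Every pixel — background and shapes alike — is uniformly darkened. The visible shapes are larger and the field of view is narrower; shapes near the original edges may be partly or wholly outside the frame — a crop-and-rescale.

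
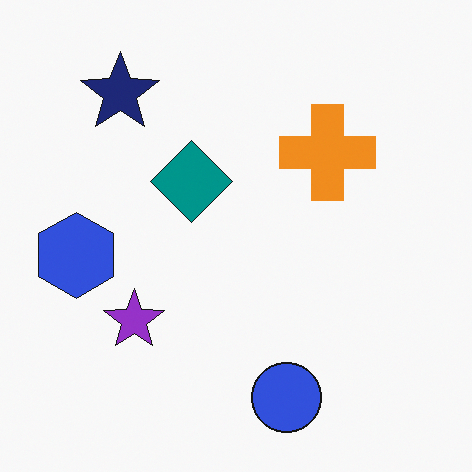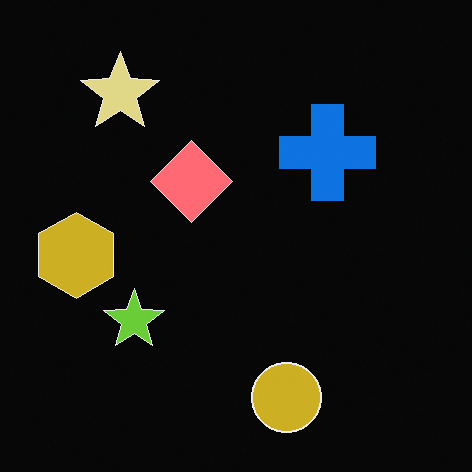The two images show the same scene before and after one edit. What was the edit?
Color-inverted (negative).

The light background has become dark and every shape's color is its complement — a photographic negative.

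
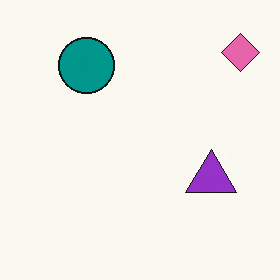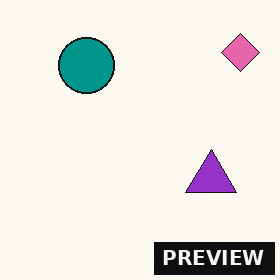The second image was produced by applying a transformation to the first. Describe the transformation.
Watermarked with the text "PREVIEW" in the lower-right corner.

A dark label reading "PREVIEW" appears in the lower-right corner.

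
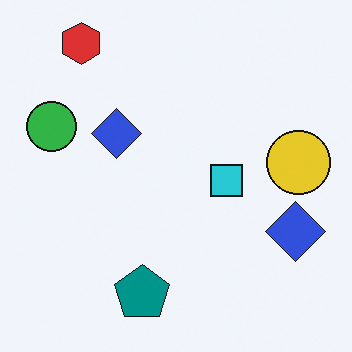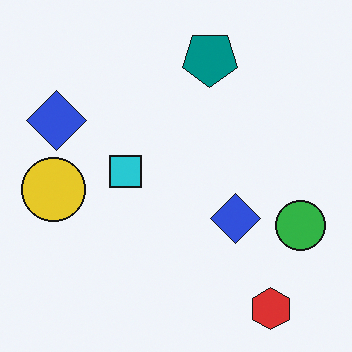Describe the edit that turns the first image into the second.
The image was rotated 180°.

The red hexagon sits in the top-left of the first image and the bottom-right of the second — consistent with a whole-image 180° rotation.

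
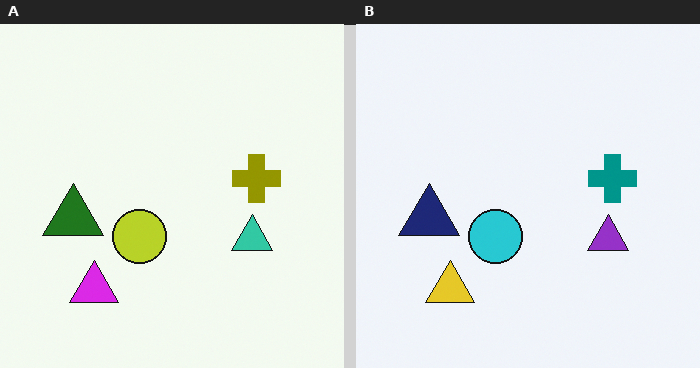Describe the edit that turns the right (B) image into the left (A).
The left (A) image is the right (B) hue-shifted by a large amount.

Every shape's color has rotated by the same amount around the hue wheel — a uniform hue shift.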